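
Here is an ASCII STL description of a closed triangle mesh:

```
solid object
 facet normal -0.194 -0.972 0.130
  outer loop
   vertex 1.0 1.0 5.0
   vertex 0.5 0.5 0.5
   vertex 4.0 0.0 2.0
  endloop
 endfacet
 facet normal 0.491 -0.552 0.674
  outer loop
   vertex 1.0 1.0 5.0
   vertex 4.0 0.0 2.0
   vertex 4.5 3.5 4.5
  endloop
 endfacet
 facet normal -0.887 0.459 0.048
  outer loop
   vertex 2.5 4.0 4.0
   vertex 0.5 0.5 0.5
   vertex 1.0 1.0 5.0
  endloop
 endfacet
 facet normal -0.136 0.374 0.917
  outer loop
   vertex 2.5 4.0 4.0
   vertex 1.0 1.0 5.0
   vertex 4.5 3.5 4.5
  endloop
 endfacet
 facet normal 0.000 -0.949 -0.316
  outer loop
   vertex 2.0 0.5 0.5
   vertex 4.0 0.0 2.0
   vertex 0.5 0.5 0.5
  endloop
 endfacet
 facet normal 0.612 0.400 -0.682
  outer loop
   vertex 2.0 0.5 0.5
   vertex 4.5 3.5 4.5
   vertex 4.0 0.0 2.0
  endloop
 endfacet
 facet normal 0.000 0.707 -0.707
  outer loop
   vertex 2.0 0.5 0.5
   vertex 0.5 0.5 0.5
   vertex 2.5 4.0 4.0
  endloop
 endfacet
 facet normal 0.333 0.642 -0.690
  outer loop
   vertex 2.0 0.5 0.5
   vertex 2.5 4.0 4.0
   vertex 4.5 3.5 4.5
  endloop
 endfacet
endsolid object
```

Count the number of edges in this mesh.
12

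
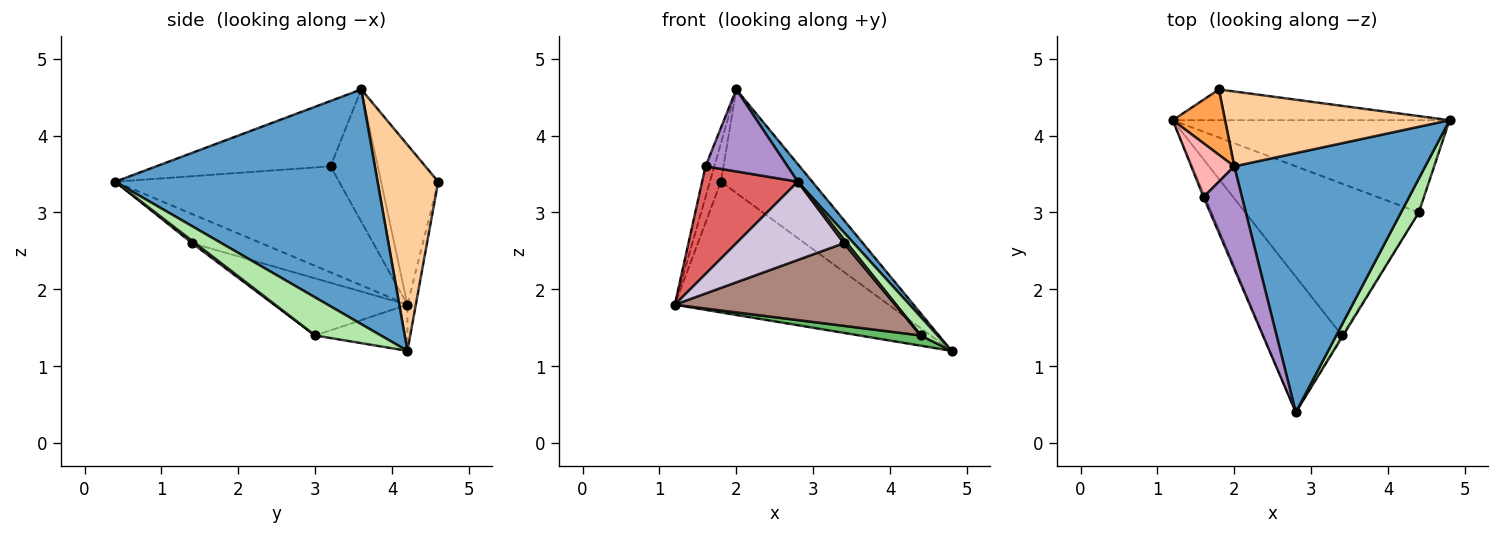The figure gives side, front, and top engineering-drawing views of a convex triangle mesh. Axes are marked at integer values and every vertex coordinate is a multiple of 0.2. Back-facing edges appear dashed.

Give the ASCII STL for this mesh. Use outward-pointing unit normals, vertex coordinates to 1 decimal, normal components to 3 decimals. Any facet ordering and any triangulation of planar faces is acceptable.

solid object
 facet normal 0.775 -0.043 0.631
  outer loop
   vertex 2.0 3.6 4.6
   vertex 2.8 0.4 3.4
   vertex 4.8 4.2 1.2
  endloop
 endfacet
 facet normal -0.038 0.973 -0.229
  outer loop
   vertex 1.8 4.6 3.4
   vertex 4.8 4.2 1.2
   vertex 1.2 4.2 1.8
  endloop
 endfacet
 facet normal -0.935 0.180 0.306
  outer loop
   vertex 1.8 4.6 3.4
   vertex 1.2 4.2 1.8
   vertex 2.0 3.6 4.6
  endloop
 endfacet
 facet normal 0.474 0.714 0.516
  outer loop
   vertex 1.8 4.6 3.4
   vertex 2.0 3.6 4.6
   vertex 4.8 4.2 1.2
  endloop
 endfacet
 facet normal -0.163 -0.109 -0.981
  outer loop
   vertex 4.4 3.0 1.4
   vertex 1.2 4.2 1.8
   vertex 4.8 4.2 1.2
  endloop
 endfacet
 facet normal 0.882 -0.225 0.413
  outer loop
   vertex 4.4 3.0 1.4
   vertex 4.8 4.2 1.2
   vertex 2.8 0.4 3.4
  endloop
 endfacet
 facet normal -0.919 -0.393 -0.014
  outer loop
   vertex 1.6 3.2 3.6
   vertex 1.2 4.2 1.8
   vertex 2.8 0.4 3.4
  endloop
 endfacet
 facet normal -0.936 0.174 0.305
  outer loop
   vertex 1.6 3.2 3.6
   vertex 2.0 3.6 4.6
   vertex 1.2 4.2 1.8
  endloop
 endfacet
 facet normal -0.799 -0.376 0.470
  outer loop
   vertex 1.6 3.2 3.6
   vertex 2.8 0.4 3.4
   vertex 2.0 3.6 4.6
  endloop
 endfacet
 facet normal -0.306 -0.476 -0.824
  outer loop
   vertex 3.4 1.4 2.6
   vertex 2.8 0.4 3.4
   vertex 1.2 4.2 1.8
  endloop
 endfacet
 facet normal -0.278 -0.459 -0.844
  outer loop
   vertex 3.4 1.4 2.6
   vertex 1.2 4.2 1.8
   vertex 4.4 3.0 1.4
  endloop
 endfacet
 facet normal 0.667 -0.667 -0.333
  outer loop
   vertex 3.4 1.4 2.6
   vertex 4.4 3.0 1.4
   vertex 2.8 0.4 3.4
  endloop
 endfacet
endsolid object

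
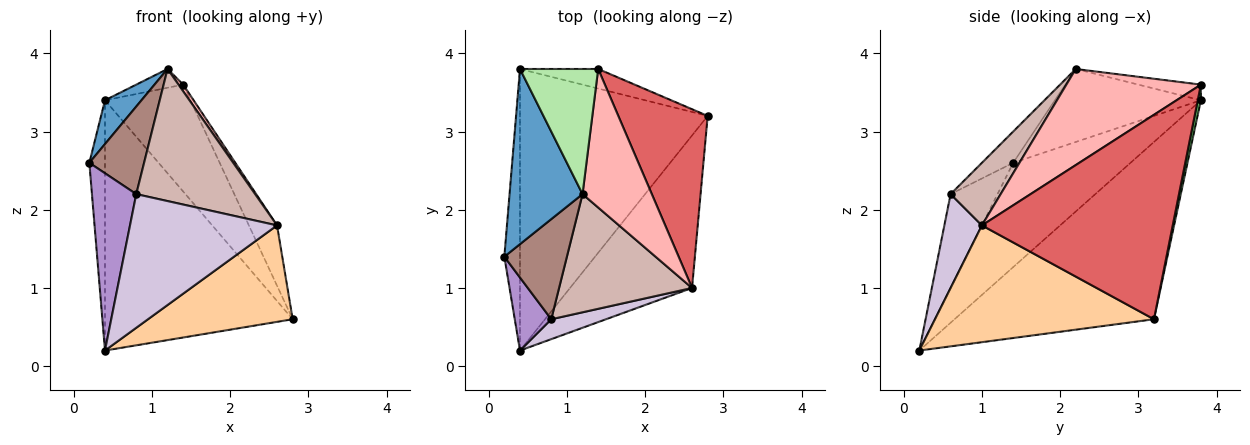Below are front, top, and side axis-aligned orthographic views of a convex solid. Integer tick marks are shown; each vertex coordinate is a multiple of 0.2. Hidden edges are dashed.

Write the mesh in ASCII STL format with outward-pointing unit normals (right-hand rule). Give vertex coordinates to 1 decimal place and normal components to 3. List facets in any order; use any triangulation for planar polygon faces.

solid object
 facet normal -0.696 -0.174 0.696
  outer loop
   vertex 1.2 2.2 3.8
   vertex 0.4 3.8 3.4
   vertex 0.2 1.4 2.6
  endloop
 endfacet
 facet normal -0.980 0.131 -0.147
  outer loop
   vertex 0.4 0.2 0.2
   vertex 0.2 1.4 2.6
   vertex 0.4 3.8 3.4
  endloop
 endfacet
 facet normal -0.577 0.543 -0.611
  outer loop
   vertex 0.4 0.2 0.2
   vertex 0.4 3.8 3.4
   vertex 2.8 3.2 0.6
  endloop
 endfacet
 facet normal 0.629 -0.416 -0.657
  outer loop
   vertex 0.4 0.2 0.2
   vertex 2.8 3.2 0.6
   vertex 2.6 1.0 1.8
  endloop
 endfacet
 facet normal 0.036 0.983 -0.180
  outer loop
   vertex 1.4 3.8 3.6
   vertex 2.8 3.2 0.6
   vertex 0.4 3.8 3.4
  endloop
 endfacet
 facet normal -0.194 0.146 0.970
  outer loop
   vertex 1.4 3.8 3.6
   vertex 0.4 3.8 3.4
   vertex 1.2 2.2 3.8
  endloop
 endfacet
 facet normal 0.908 0.134 0.397
  outer loop
   vertex 1.4 3.8 3.6
   vertex 2.6 1.0 1.8
   vertex 2.8 3.2 0.6
  endloop
 endfacet
 facet normal 0.811 -0.028 0.585
  outer loop
   vertex 1.4 3.8 3.6
   vertex 1.2 2.2 3.8
   vertex 2.6 1.0 1.8
  endloop
 endfacet
 facet normal -0.700 -0.661 0.272
  outer loop
   vertex 0.8 0.6 2.2
   vertex 0.2 1.4 2.6
   vertex 0.4 0.2 0.2
  endloop
 endfacet
 facet normal 0.245 -0.959 0.143
  outer loop
   vertex 0.8 0.6 2.2
   vertex 0.4 0.2 0.2
   vertex 2.6 1.0 1.8
  endloop
 endfacet
 facet normal -0.352 -0.616 0.704
  outer loop
   vertex 0.8 0.6 2.2
   vertex 1.2 2.2 3.8
   vertex 0.2 1.4 2.6
  endloop
 endfacet
 facet normal 0.299 -0.711 0.636
  outer loop
   vertex 0.8 0.6 2.2
   vertex 2.6 1.0 1.8
   vertex 1.2 2.2 3.8
  endloop
 endfacet
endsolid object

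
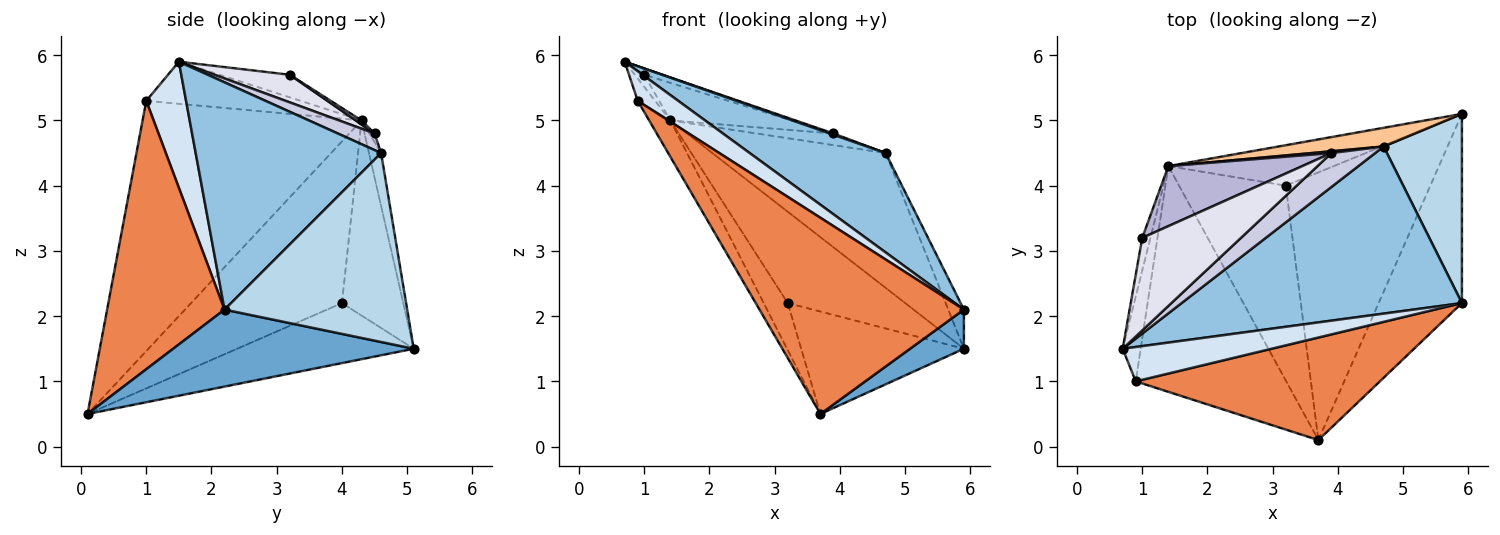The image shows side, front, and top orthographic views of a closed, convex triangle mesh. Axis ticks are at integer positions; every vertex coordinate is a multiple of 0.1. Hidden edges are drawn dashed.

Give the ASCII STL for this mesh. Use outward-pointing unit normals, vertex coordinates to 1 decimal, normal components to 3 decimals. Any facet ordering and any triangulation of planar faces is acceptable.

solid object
 facet normal 0.671 -0.150 -0.726
  outer loop
   vertex 3.7 0.1 0.5
   vertex 5.9 5.1 1.5
   vertex 5.9 2.2 2.1
  endloop
 endfacet
 facet normal 0.572 -0.419 0.705
  outer loop
   vertex 4.7 4.6 4.5
   vertex 0.7 1.5 5.9
   vertex 5.9 2.2 2.1
  endloop
 endfacet
 facet normal 0.921 0.079 0.382
  outer loop
   vertex 4.7 4.6 4.5
   vertex 5.9 2.2 2.1
   vertex 5.9 5.1 1.5
  endloop
 endfacet
 facet normal 0.540 -0.549 0.638
  outer loop
   vertex 0.9 1.0 5.3
   vertex 5.9 2.2 2.1
   vertex 0.7 1.5 5.9
  endloop
 endfacet
 facet normal 0.454 -0.790 0.413
  outer loop
   vertex 0.9 1.0 5.3
   vertex 3.7 0.1 0.5
   vertex 5.9 2.2 2.1
  endloop
 endfacet
 facet normal -0.362 0.333 -0.871
  outer loop
   vertex 3.2 4.0 2.2
   vertex 5.9 5.1 1.5
   vertex 3.7 0.1 0.5
  endloop
 endfacet
 facet normal -0.069 0.988 0.137
  outer loop
   vertex 1.4 4.3 5.0
   vertex 4.7 4.6 4.5
   vertex 5.9 5.1 1.5
  endloop
 endfacet
 facet normal -0.431 0.825 -0.365
  outer loop
   vertex 1.4 4.3 5.0
   vertex 5.9 5.1 1.5
   vertex 3.2 4.0 2.2
  endloop
 endfacet
 facet normal -0.915 0.103 -0.391
  outer loop
   vertex 1.4 4.3 5.0
   vertex 0.9 1.0 5.3
   vertex 0.7 1.5 5.9
  endloop
 endfacet
 facet normal -0.854 0.083 -0.514
  outer loop
   vertex 1.4 4.3 5.0
   vertex 3.7 0.1 0.5
   vertex 0.9 1.0 5.3
  endloop
 endfacet
 facet normal -0.827 0.132 -0.546
  outer loop
   vertex 1.4 4.3 5.0
   vertex 3.2 4.0 2.2
   vertex 3.7 0.1 0.5
  endloop
 endfacet
 facet normal -0.933 0.125 -0.337
  outer loop
   vertex 1.0 3.2 5.7
   vertex 1.4 4.3 5.0
   vertex 0.7 1.5 5.9
  endloop
 endfacet
 facet normal -0.067 0.986 0.150
  outer loop
   vertex 3.9 4.5 4.8
   vertex 4.7 4.6 4.5
   vertex 1.4 4.3 5.0
  endloop
 endfacet
 facet normal 0.025 0.530 0.848
  outer loop
   vertex 3.9 4.5 4.8
   vertex 1.4 4.3 5.0
   vertex 1.0 3.2 5.7
  endloop
 endfacet
 facet normal 0.355 -0.036 0.934
  outer loop
   vertex 3.9 4.5 4.8
   vertex 0.7 1.5 5.9
   vertex 4.7 4.6 4.5
  endloop
 endfacet
 facet normal 0.269 0.066 0.961
  outer loop
   vertex 3.9 4.5 4.8
   vertex 1.0 3.2 5.7
   vertex 0.7 1.5 5.9
  endloop
 endfacet
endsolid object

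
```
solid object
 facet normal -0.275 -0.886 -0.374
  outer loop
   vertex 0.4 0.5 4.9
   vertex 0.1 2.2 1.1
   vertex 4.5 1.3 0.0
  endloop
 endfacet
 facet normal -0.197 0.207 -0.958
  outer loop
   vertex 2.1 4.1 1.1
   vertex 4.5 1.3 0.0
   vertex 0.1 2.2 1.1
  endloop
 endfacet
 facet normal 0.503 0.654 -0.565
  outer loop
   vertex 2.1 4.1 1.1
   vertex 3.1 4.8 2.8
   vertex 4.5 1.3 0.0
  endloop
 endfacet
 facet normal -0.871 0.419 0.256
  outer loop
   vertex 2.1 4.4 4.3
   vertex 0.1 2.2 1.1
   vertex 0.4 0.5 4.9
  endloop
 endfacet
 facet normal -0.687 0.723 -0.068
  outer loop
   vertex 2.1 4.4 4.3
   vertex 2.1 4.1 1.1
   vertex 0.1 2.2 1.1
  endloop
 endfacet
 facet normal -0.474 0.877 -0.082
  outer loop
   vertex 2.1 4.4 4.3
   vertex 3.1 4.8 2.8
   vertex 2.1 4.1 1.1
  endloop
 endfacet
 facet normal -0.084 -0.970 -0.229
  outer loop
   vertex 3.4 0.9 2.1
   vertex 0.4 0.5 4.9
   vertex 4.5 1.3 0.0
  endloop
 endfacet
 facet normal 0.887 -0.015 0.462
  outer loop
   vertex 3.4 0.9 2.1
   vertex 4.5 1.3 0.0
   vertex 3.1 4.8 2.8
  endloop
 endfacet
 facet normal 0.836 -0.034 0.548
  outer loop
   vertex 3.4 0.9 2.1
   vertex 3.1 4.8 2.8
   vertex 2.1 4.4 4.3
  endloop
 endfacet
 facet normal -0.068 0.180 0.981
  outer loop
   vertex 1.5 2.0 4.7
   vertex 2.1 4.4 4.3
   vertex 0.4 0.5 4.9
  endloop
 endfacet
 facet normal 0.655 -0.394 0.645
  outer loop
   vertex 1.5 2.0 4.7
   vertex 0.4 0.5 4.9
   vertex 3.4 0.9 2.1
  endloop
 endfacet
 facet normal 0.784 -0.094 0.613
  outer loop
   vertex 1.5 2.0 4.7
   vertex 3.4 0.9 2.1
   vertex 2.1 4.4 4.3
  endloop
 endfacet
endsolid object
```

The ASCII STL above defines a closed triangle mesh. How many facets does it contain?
12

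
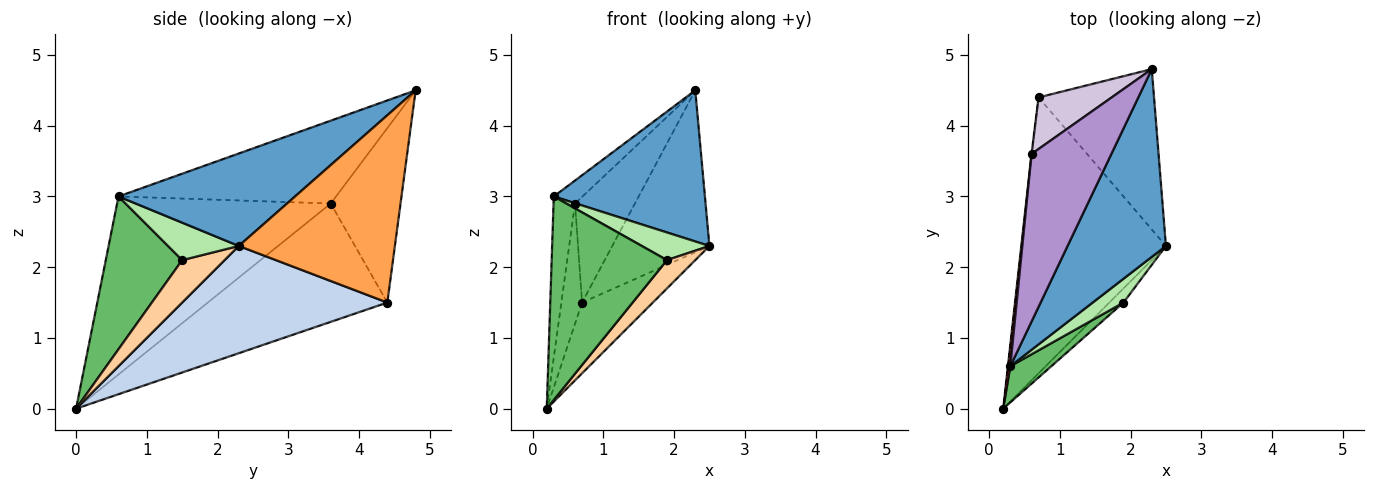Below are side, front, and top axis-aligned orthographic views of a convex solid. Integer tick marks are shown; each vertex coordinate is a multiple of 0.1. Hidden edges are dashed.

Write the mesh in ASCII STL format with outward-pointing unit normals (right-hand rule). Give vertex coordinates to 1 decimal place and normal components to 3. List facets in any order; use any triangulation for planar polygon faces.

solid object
 facet normal 0.591 -0.506 0.629
  outer loop
   vertex 0.3 0.6 3.0
   vertex 2.5 2.3 2.3
   vertex 2.3 4.8 4.5
  endloop
 endfacet
 facet normal 0.584 0.202 -0.786
  outer loop
   vertex 0.7 4.4 1.5
   vertex 2.5 2.3 2.3
   vertex 0.2 0.0 0.0
  endloop
 endfacet
 facet normal 0.752 0.468 -0.464
  outer loop
   vertex 0.7 4.4 1.5
   vertex 2.3 4.8 4.5
   vertex 2.5 2.3 2.3
  endloop
 endfacet
 facet normal 0.802 -0.535 -0.267
  outer loop
   vertex 1.9 1.5 2.1
   vertex 0.2 0.0 0.0
   vertex 2.5 2.3 2.3
  endloop
 endfacet
 facet normal 0.546 -0.825 0.147
  outer loop
   vertex 1.9 1.5 2.1
   vertex 0.3 0.6 3.0
   vertex 0.2 0.0 0.0
  endloop
 endfacet
 facet normal 0.621 -0.594 0.511
  outer loop
   vertex 1.9 1.5 2.1
   vertex 2.5 2.3 2.3
   vertex 0.3 0.6 3.0
  endloop
 endfacet
 facet normal -0.995 0.100 0.013
  outer loop
   vertex 0.6 3.6 2.9
   vertex 0.2 0.0 0.0
   vertex 0.3 0.6 3.0
  endloop
 endfacet
 facet normal -0.993 0.115 -0.005
  outer loop
   vertex 0.6 3.6 2.9
   vertex 0.7 4.4 1.5
   vertex 0.2 0.0 0.0
  endloop
 endfacet
 facet normal -0.717 0.095 0.691
  outer loop
   vertex 0.6 3.6 2.9
   vertex 0.3 0.6 3.0
   vertex 2.3 4.8 4.5
  endloop
 endfacet
 facet normal -0.723 0.621 0.303
  outer loop
   vertex 0.6 3.6 2.9
   vertex 2.3 4.8 4.5
   vertex 0.7 4.4 1.5
  endloop
 endfacet
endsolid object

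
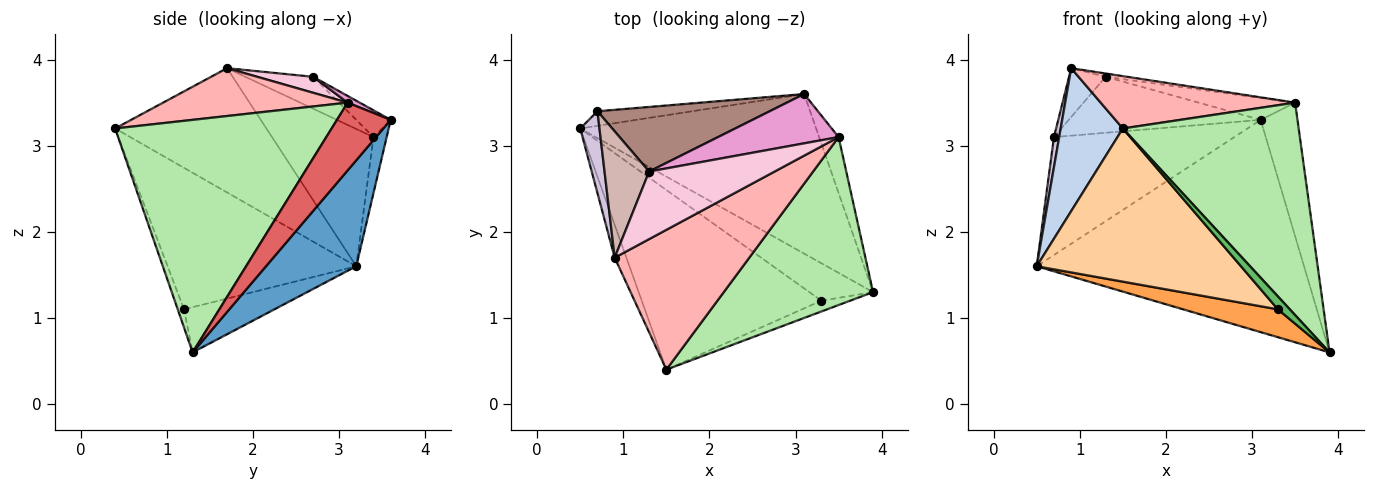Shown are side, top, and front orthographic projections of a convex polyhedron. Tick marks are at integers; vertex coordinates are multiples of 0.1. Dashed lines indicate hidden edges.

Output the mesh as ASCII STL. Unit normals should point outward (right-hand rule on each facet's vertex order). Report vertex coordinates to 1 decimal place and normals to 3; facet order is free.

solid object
 facet normal 0.261 0.772 -0.580
  outer loop
   vertex 3.1 3.6 3.3
   vertex 3.9 1.3 0.6
   vertex 0.5 3.2 1.6
  endloop
 endfacet
 facet normal -0.921 -0.379 -0.087
  outer loop
   vertex 0.9 1.7 3.9
   vertex 0.5 3.2 1.6
   vertex 1.5 0.4 3.2
  endloop
 endfacet
 facet normal -0.495 -0.518 -0.697
  outer loop
   vertex 3.3 1.2 1.1
   vertex 0.5 3.2 1.6
   vertex 3.9 1.3 0.6
  endloop
 endfacet
 facet normal -0.514 -0.557 -0.653
  outer loop
   vertex 3.3 1.2 1.1
   vertex 1.5 0.4 3.2
   vertex 0.5 3.2 1.6
  endloop
 endfacet
 facet normal -0.376 -0.712 -0.593
  outer loop
   vertex 3.3 1.2 1.1
   vertex 3.9 1.3 0.6
   vertex 1.5 0.4 3.2
  endloop
 endfacet
 facet normal 0.695 -0.564 0.446
  outer loop
   vertex 3.5 3.1 3.5
   vertex 1.5 0.4 3.2
   vertex 3.9 1.3 0.6
  endloop
 endfacet
 facet normal 0.803 0.550 -0.231
  outer loop
   vertex 3.5 3.1 3.5
   vertex 3.9 1.3 0.6
   vertex 3.1 3.6 3.3
  endloop
 endfacet
 facet normal 0.316 -0.333 0.889
  outer loop
   vertex 3.5 3.1 3.5
   vertex 0.9 1.7 3.9
   vertex 1.5 0.4 3.2
  endloop
 endfacet
 facet normal -0.072 0.990 -0.122
  outer loop
   vertex 0.7 3.4 3.1
   vertex 3.1 3.6 3.3
   vertex 0.5 3.2 1.6
  endloop
 endfacet
 facet normal -0.989 -0.051 0.139
  outer loop
   vertex 0.7 3.4 3.1
   vertex 0.5 3.2 1.6
   vertex 0.9 1.7 3.9
  endloop
 endfacet
 facet normal -0.117 0.650 0.751
  outer loop
   vertex 1.3 2.7 3.8
   vertex 3.1 3.6 3.3
   vertex 0.7 3.4 3.1
  endloop
 endfacet
 facet normal -0.555 0.300 0.776
  outer loop
   vertex 1.3 2.7 3.8
   vertex 0.7 3.4 3.1
   vertex 0.9 1.7 3.9
  endloop
 endfacet
 facet normal 0.051 0.406 0.913
  outer loop
   vertex 1.3 2.7 3.8
   vertex 3.5 3.1 3.5
   vertex 3.1 3.6 3.3
  endloop
 endfacet
 facet normal 0.126 0.049 0.991
  outer loop
   vertex 1.3 2.7 3.8
   vertex 0.9 1.7 3.9
   vertex 3.5 3.1 3.5
  endloop
 endfacet
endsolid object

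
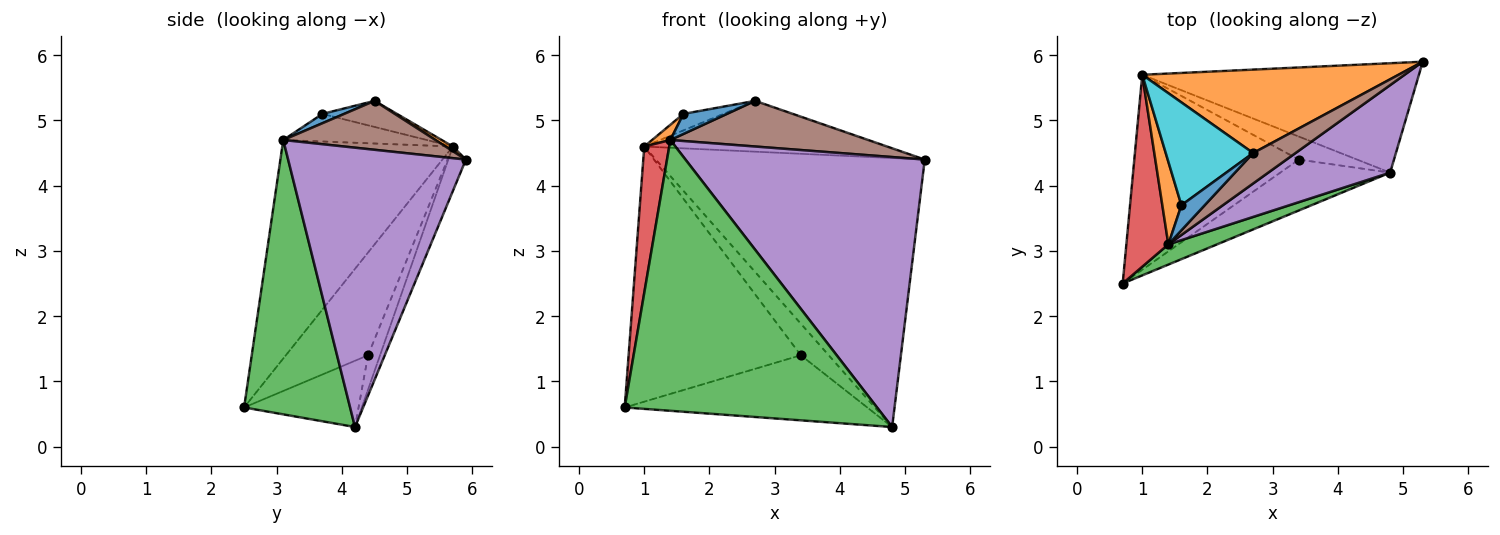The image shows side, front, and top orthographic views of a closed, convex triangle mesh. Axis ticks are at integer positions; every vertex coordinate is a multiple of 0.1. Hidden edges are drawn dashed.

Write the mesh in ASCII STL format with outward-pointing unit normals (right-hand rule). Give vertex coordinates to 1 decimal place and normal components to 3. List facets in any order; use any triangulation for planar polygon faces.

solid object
 facet normal -0.060 0.925 -0.376
  outer loop
   vertex 1.0 5.7 4.6
   vertex 5.3 5.9 4.4
   vertex 4.8 4.2 0.3
  endloop
 endfacet
 facet normal 0.016 0.520 0.854
  outer loop
   vertex 1.0 5.7 4.6
   vertex 2.7 4.5 5.3
   vertex 5.3 5.9 4.4
  endloop
 endfacet
 facet normal 0.386 -0.920 0.069
  outer loop
   vertex 1.4 3.1 4.7
   vertex 0.7 2.5 0.6
   vertex 4.8 4.2 0.3
  endloop
 endfacet
 facet normal -0.972 -0.142 0.187
  outer loop
   vertex 1.4 3.1 4.7
   vertex 1.0 5.7 4.6
   vertex 0.7 2.5 0.6
  endloop
 endfacet
 facet normal 0.577 -0.777 0.252
  outer loop
   vertex 1.4 3.1 4.7
   vertex 4.8 4.2 0.3
   vertex 5.3 5.9 4.4
  endloop
 endfacet
 facet normal 0.539 -0.701 0.467
  outer loop
   vertex 1.4 3.1 4.7
   vertex 5.3 5.9 4.4
   vertex 2.7 4.5 5.3
  endloop
 endfacet
 facet normal -0.348 0.738 -0.578
  outer loop
   vertex 3.4 4.4 1.4
   vertex 4.8 4.2 0.3
   vertex 0.7 2.5 0.6
  endloop
 endfacet
 facet normal -0.355 0.743 -0.568
  outer loop
   vertex 3.4 4.4 1.4
   vertex 0.7 2.5 0.6
   vertex 1.0 5.7 4.6
  endloop
 endfacet
 facet normal -0.328 0.764 -0.556
  outer loop
   vertex 3.4 4.4 1.4
   vertex 1.0 5.7 4.6
   vertex 4.8 4.2 0.3
  endloop
 endfacet
 facet normal -0.283 0.152 0.947
  outer loop
   vertex 1.6 3.7 5.1
   vertex 2.7 4.5 5.3
   vertex 1.0 5.7 4.6
  endloop
 endfacet
 facet normal 0.298 -0.596 0.745
  outer loop
   vertex 1.6 3.7 5.1
   vertex 1.4 3.1 4.7
   vertex 2.7 4.5 5.3
  endloop
 endfacet
 facet normal -0.818 -0.104 0.565
  outer loop
   vertex 1.6 3.7 5.1
   vertex 1.0 5.7 4.6
   vertex 1.4 3.1 4.7
  endloop
 endfacet
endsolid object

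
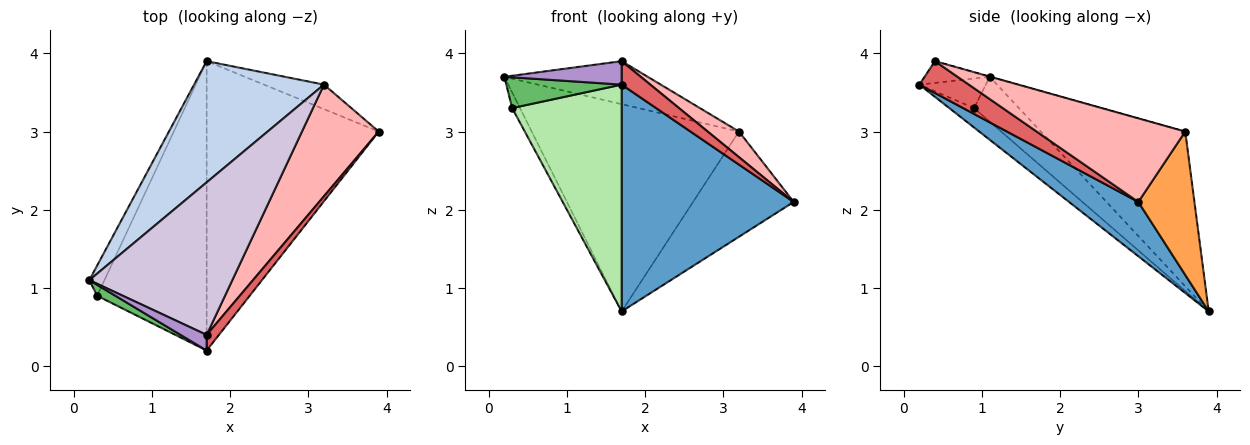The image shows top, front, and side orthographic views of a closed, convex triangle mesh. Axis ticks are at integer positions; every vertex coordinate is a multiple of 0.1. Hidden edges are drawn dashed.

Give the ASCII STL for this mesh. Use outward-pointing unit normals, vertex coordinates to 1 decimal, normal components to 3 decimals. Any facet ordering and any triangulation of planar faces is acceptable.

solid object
 facet normal 0.241 -0.599 -0.764
  outer loop
   vertex 1.7 0.2 3.6
   vertex 1.7 3.9 0.7
   vertex 3.9 3.0 2.1
  endloop
 endfacet
 facet normal -0.515 0.740 0.433
  outer loop
   vertex 3.2 3.6 3.0
   vertex 1.7 3.9 0.7
   vertex 0.2 1.1 3.7
  endloop
 endfacet
 facet normal 0.477 0.856 -0.200
  outer loop
   vertex 3.2 3.6 3.0
   vertex 3.9 3.0 2.1
   vertex 1.7 3.9 0.7
  endloop
 endfacet
 facet normal -0.935 0.163 -0.315
  outer loop
   vertex 0.3 0.9 3.3
   vertex 0.2 1.1 3.7
   vertex 1.7 3.9 0.7
  endloop
 endfacet
 facet normal -0.477 -0.828 0.295
  outer loop
   vertex 0.3 0.9 3.3
   vertex 1.7 0.2 3.6
   vertex 0.2 1.1 3.7
  endloop
 endfacet
 facet normal -0.138 -0.611 -0.779
  outer loop
   vertex 0.3 0.9 3.3
   vertex 1.7 3.9 0.7
   vertex 1.7 0.2 3.6
  endloop
 endfacet
 facet normal 0.821 -0.475 0.317
  outer loop
   vertex 1.7 0.4 3.9
   vertex 1.7 0.2 3.6
   vertex 3.9 3.0 2.1
  endloop
 endfacet
 facet normal 0.728 -0.153 0.668
  outer loop
   vertex 1.7 0.4 3.9
   vertex 3.9 3.0 2.1
   vertex 3.2 3.6 3.0
  endloop
 endfacet
 facet normal -0.420 -0.755 0.504
  outer loop
   vertex 1.7 0.4 3.9
   vertex 0.2 1.1 3.7
   vertex 1.7 0.2 3.6
  endloop
 endfacet
 facet normal -0.002 0.271 0.962
  outer loop
   vertex 1.7 0.4 3.9
   vertex 3.2 3.6 3.0
   vertex 0.2 1.1 3.7
  endloop
 endfacet
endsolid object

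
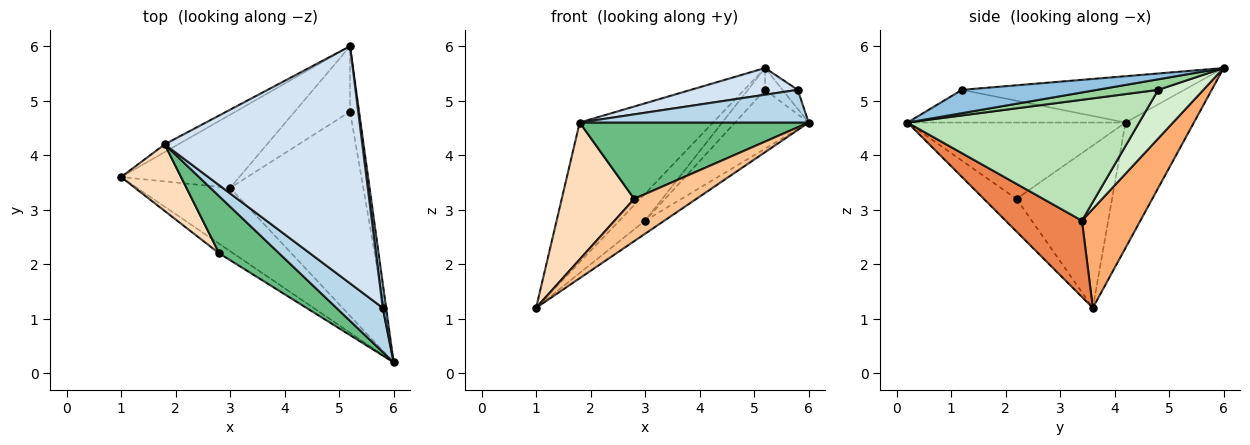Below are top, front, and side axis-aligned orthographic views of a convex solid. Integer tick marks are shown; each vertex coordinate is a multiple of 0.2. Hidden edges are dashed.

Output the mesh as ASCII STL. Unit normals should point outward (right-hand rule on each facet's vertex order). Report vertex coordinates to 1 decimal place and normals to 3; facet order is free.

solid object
 facet normal -0.456 0.889 -0.050
  outer loop
   vertex 1.8 4.2 4.6
   vertex 5.2 6.0 5.6
   vertex 1.0 3.6 1.2
  endloop
 endfacet
 facet normal 0.984 0.111 0.143
  outer loop
   vertex 5.8 1.2 5.2
   vertex 6.0 0.2 4.6
   vertex 5.2 6.0 5.6
  endloop
 endfacet
 facet normal -0.493 -0.518 0.699
  outer loop
   vertex 5.8 1.2 5.2
   vertex 1.8 4.2 4.6
   vertex 6.0 0.2 4.6
  endloop
 endfacet
 facet normal -0.227 -0.109 0.968
  outer loop
   vertex 5.8 1.2 5.2
   vertex 5.2 6.0 5.6
   vertex 1.8 4.2 4.6
  endloop
 endfacet
 facet normal 0.626 0.158 -0.763
  outer loop
   vertex 3.0 3.4 2.8
   vertex 6.0 0.2 4.6
   vertex 1.0 3.6 1.2
  endloop
 endfacet
 facet normal 0.618 0.272 -0.738
  outer loop
   vertex 3.0 3.4 2.8
   vertex 1.0 3.6 1.2
   vertex 5.2 6.0 5.6
  endloop
 endfacet
 facet normal -0.456 -0.868 -0.197
  outer loop
   vertex 2.8 2.2 3.2
   vertex 1.0 3.6 1.2
   vertex 6.0 0.2 4.6
  endloop
 endfacet
 facet normal -0.764 -0.580 0.282
  outer loop
   vertex 2.8 2.2 3.2
   vertex 1.8 4.2 4.6
   vertex 1.0 3.6 1.2
  endloop
 endfacet
 facet normal -0.606 -0.637 0.476
  outer loop
   vertex 2.8 2.2 3.2
   vertex 6.0 0.2 4.6
   vertex 1.8 4.2 4.6
  endloop
 endfacet
 facet normal 0.742 0.212 -0.636
  outer loop
   vertex 5.2 4.8 5.2
   vertex 5.2 6.0 5.6
   vertex 6.0 0.2 4.6
  endloop
 endfacet
 facet normal 0.657 0.209 -0.724
  outer loop
   vertex 5.2 4.8 5.2
   vertex 6.0 0.2 4.6
   vertex 3.0 3.4 2.8
  endloop
 endfacet
 facet normal 0.640 0.243 -0.729
  outer loop
   vertex 5.2 4.8 5.2
   vertex 3.0 3.4 2.8
   vertex 5.2 6.0 5.6
  endloop
 endfacet
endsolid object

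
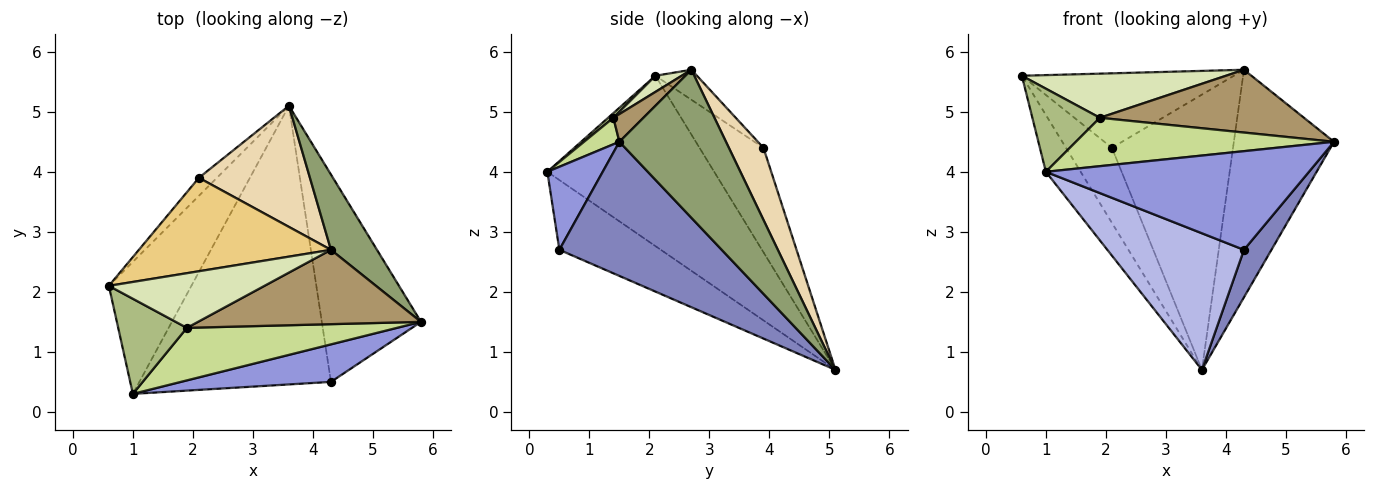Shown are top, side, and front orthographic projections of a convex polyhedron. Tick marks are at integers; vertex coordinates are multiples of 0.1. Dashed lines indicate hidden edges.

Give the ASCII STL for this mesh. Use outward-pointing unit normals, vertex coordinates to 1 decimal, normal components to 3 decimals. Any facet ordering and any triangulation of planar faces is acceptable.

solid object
 facet normal -0.884 0.184 -0.429
  outer loop
   vertex 1.0 0.3 4.0
   vertex 0.6 2.1 5.6
   vertex 3.6 5.1 0.7
  endloop
 endfacet
 facet normal 0.797 -0.135 -0.589
  outer loop
   vertex 4.3 0.5 2.7
   vertex 3.6 5.1 0.7
   vertex 5.8 1.5 4.5
  endloop
 endfacet
 facet normal 0.193 -0.917 0.349
  outer loop
   vertex 4.3 0.5 2.7
   vertex 5.8 1.5 4.5
   vertex 1.0 0.3 4.0
  endloop
 endfacet
 facet normal -0.311 -0.418 -0.853
  outer loop
   vertex 4.3 0.5 2.7
   vertex 1.0 0.3 4.0
   vertex 3.6 5.1 0.7
  endloop
 endfacet
 facet normal 0.711 0.668 0.221
  outer loop
   vertex 4.3 2.7 5.7
   vertex 5.8 1.5 4.5
   vertex 3.6 5.1 0.7
  endloop
 endfacet
 facet normal 0.051 -0.657 0.752
  outer loop
   vertex 1.9 1.4 4.9
   vertex 0.6 2.1 5.6
   vertex 1.0 0.3 4.0
  endloop
 endfacet
 facet normal 0.092 -0.675 0.732
  outer loop
   vertex 1.9 1.4 4.9
   vertex 1.0 0.3 4.0
   vertex 5.8 1.5 4.5
  endloop
 endfacet
 facet normal 0.081 -0.626 0.776
  outer loop
   vertex 1.9 1.4 4.9
   vertex 4.3 2.7 5.7
   vertex 0.6 2.1 5.6
  endloop
 endfacet
 facet normal 0.094 -0.642 0.761
  outer loop
   vertex 1.9 1.4 4.9
   vertex 5.8 1.5 4.5
   vertex 4.3 2.7 5.7
  endloop
 endfacet
 facet normal -0.804 0.578 -0.139
  outer loop
   vertex 2.1 3.9 4.4
   vertex 3.6 5.1 0.7
   vertex 0.6 2.1 5.6
  endloop
 endfacet
 facet normal -0.121 0.619 0.776
  outer loop
   vertex 2.1 3.9 4.4
   vertex 0.6 2.1 5.6
   vertex 4.3 2.7 5.7
  endloop
 endfacet
 facet normal 0.253 0.886 0.390
  outer loop
   vertex 2.1 3.9 4.4
   vertex 4.3 2.7 5.7
   vertex 3.6 5.1 0.7
  endloop
 endfacet
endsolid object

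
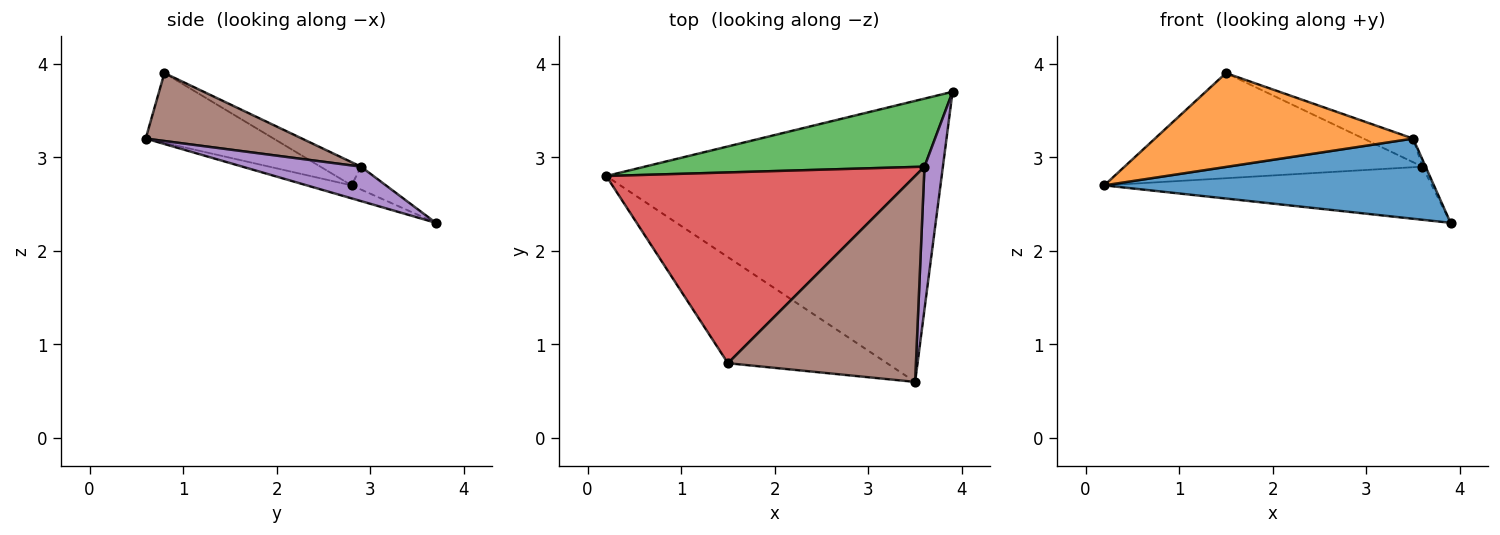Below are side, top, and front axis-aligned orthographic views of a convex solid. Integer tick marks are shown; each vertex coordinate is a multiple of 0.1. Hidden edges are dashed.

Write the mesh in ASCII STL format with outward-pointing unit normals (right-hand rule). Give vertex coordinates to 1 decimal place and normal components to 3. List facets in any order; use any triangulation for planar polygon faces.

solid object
 facet normal -0.037 -0.274 -0.961
  outer loop
   vertex 3.5 0.6 3.2
   vertex 0.2 2.8 2.7
   vertex 3.9 3.7 2.3
  endloop
 endfacet
 facet normal -0.312 -0.630 -0.711
  outer loop
   vertex 1.5 0.8 3.9
   vertex 0.2 2.8 2.7
   vertex 3.5 0.6 3.2
  endloop
 endfacet
 facet normal -0.064 0.614 0.787
  outer loop
   vertex 3.6 2.9 2.9
   vertex 3.9 3.7 2.3
   vertex 0.2 2.8 2.7
  endloop
 endfacet
 facet normal -0.066 0.482 0.874
  outer loop
   vertex 3.6 2.9 2.9
   vertex 0.2 2.8 2.7
   vertex 1.5 0.8 3.9
  endloop
 endfacet
 facet normal 0.881 0.023 0.472
  outer loop
   vertex 3.6 2.9 2.9
   vertex 3.5 0.6 3.2
   vertex 3.9 3.7 2.3
  endloop
 endfacet
 facet normal 0.338 0.107 0.935
  outer loop
   vertex 3.6 2.9 2.9
   vertex 1.5 0.8 3.9
   vertex 3.5 0.6 3.2
  endloop
 endfacet
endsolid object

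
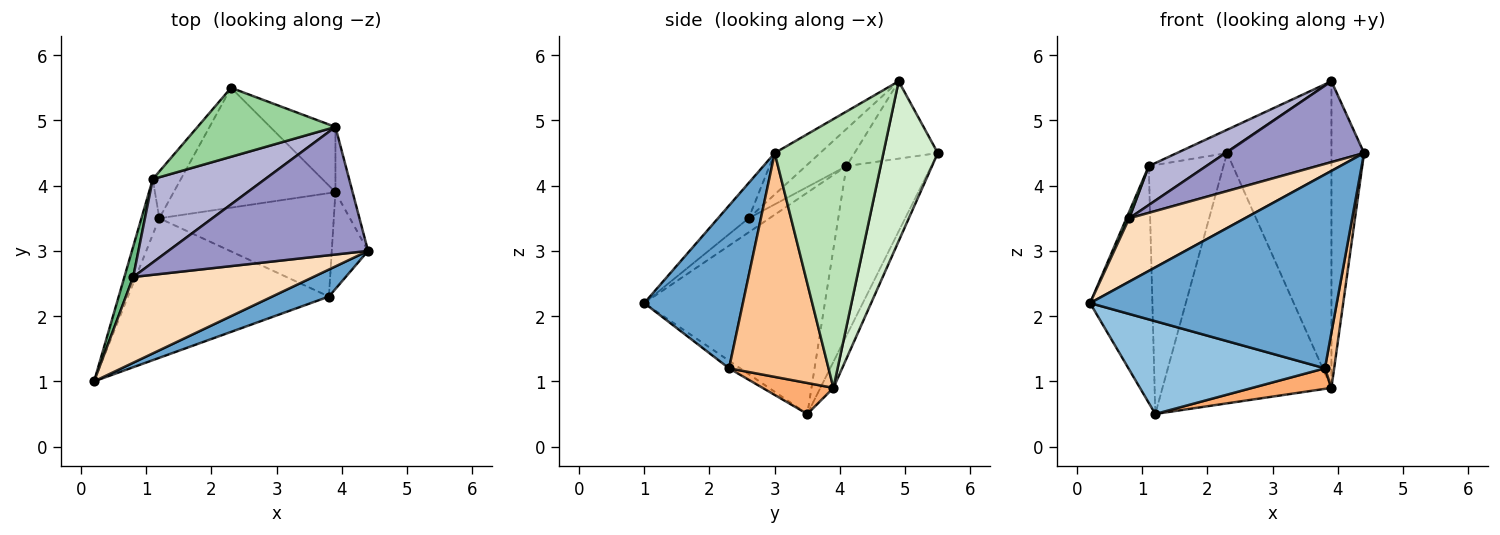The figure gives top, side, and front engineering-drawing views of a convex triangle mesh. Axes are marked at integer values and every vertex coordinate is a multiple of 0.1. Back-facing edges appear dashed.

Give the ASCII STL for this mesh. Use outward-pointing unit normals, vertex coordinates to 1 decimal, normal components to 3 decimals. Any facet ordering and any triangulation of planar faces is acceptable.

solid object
 facet normal 0.368 -0.921 0.128
  outer loop
   vertex 3.8 2.3 1.2
   vertex 4.4 3.0 4.5
   vertex 0.2 1.0 2.2
  endloop
 endfacet
 facet normal -0.031 -0.553 -0.832
  outer loop
   vertex 3.8 2.3 1.2
   vertex 0.2 1.0 2.2
   vertex 1.2 3.5 0.5
  endloop
 endfacet
 facet normal -0.943 0.325 -0.076
  outer loop
   vertex 1.1 4.1 4.3
   vertex 1.2 3.5 0.5
   vertex 0.2 1.0 2.2
  endloop
 endfacet
 facet normal -0.745 0.656 -0.123
  outer loop
   vertex 1.1 4.1 4.3
   vertex 2.3 5.5 4.5
   vertex 1.2 3.5 0.5
  endloop
 endfacet
 facet normal -0.069 0.900 -0.431
  outer loop
   vertex 3.9 3.9 0.9
   vertex 1.2 3.5 0.5
   vertex 2.3 5.5 4.5
  endloop
 endfacet
 facet normal 0.172 -0.192 -0.966
  outer loop
   vertex 3.9 3.9 0.9
   vertex 3.8 2.3 1.2
   vertex 1.2 3.5 0.5
  endloop
 endfacet
 facet normal 0.983 -0.091 -0.159
  outer loop
   vertex 3.9 3.9 0.9
   vertex 4.4 3.0 4.5
   vertex 3.8 2.3 1.2
  endloop
 endfacet
 facet normal -0.155 -0.587 0.794
  outer loop
   vertex 0.8 2.6 3.5
   vertex 0.2 1.0 2.2
   vertex 4.4 3.0 4.5
  endloop
 endfacet
 facet normal -0.842 -0.113 0.528
  outer loop
   vertex 0.8 2.6 3.5
   vertex 1.1 4.1 4.3
   vertex 0.2 1.0 2.2
  endloop
 endfacet
 facet normal -0.469 0.283 0.837
  outer loop
   vertex 3.9 4.9 5.6
   vertex 2.3 5.5 4.5
   vertex 1.1 4.1 4.3
  endloop
 endfacet
 facet normal 0.956 0.287 -0.061
  outer loop
   vertex 3.9 4.9 5.6
   vertex 4.4 3.0 4.5
   vertex 3.9 3.9 0.9
  endloop
 endfacet
 facet normal 0.454 0.871 -0.185
  outer loop
   vertex 3.9 4.9 5.6
   vertex 3.9 3.9 0.9
   vertex 2.3 5.5 4.5
  endloop
 endfacet
 facet normal -0.173 -0.527 0.832
  outer loop
   vertex 3.9 4.9 5.6
   vertex 0.8 2.6 3.5
   vertex 4.4 3.0 4.5
  endloop
 endfacet
 facet normal -0.287 -0.405 0.868
  outer loop
   vertex 3.9 4.9 5.6
   vertex 1.1 4.1 4.3
   vertex 0.8 2.6 3.5
  endloop
 endfacet
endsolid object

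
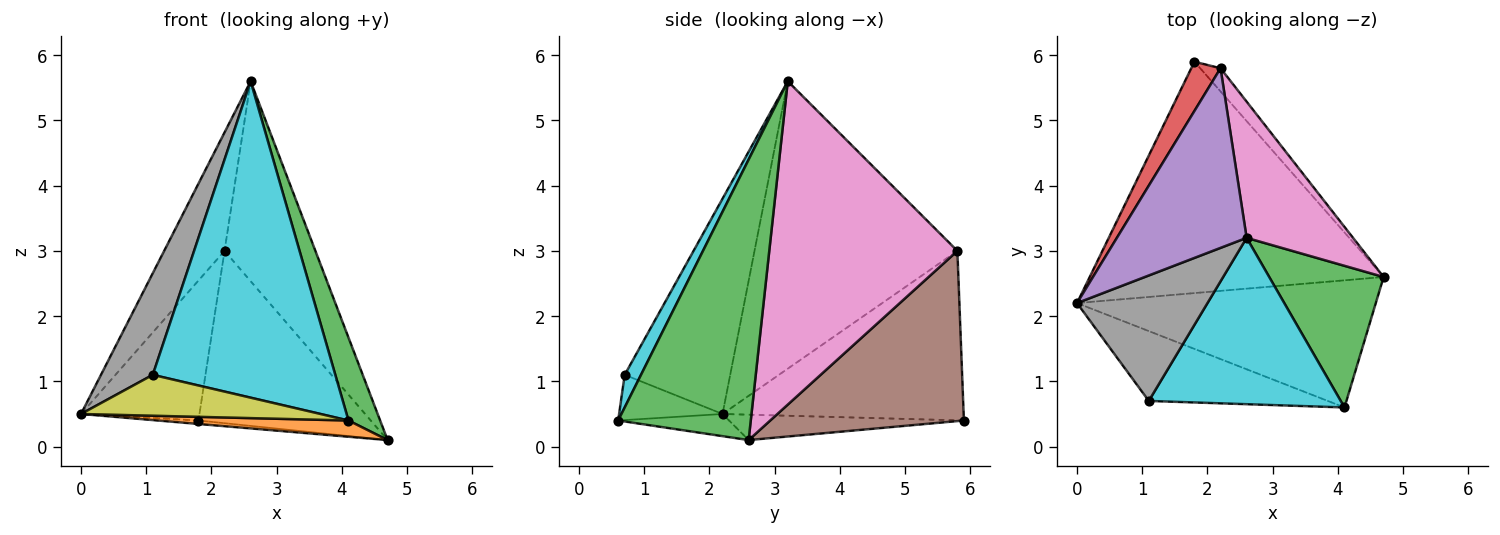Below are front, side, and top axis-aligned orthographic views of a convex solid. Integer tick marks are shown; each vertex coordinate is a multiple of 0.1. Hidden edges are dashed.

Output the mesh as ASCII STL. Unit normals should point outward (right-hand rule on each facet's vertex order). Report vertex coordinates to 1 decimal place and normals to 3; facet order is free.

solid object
 facet normal -0.086 0.015 -0.996
  outer loop
   vertex 1.8 5.9 0.4
   vertex 4.7 2.6 0.1
   vertex 0.0 2.2 0.5
  endloop
 endfacet
 facet normal -0.073 -0.126 -0.989
  outer loop
   vertex 4.1 0.6 0.4
   vertex 0.0 2.2 0.5
   vertex 4.7 2.6 0.1
  endloop
 endfacet
 facet normal 0.904 -0.216 0.369
  outer loop
   vertex 4.1 0.6 0.4
   vertex 4.7 2.6 0.1
   vertex 2.6 3.2 5.6
  endloop
 endfacet
 facet normal -0.887 0.436 0.153
  outer loop
   vertex 2.2 5.8 3.0
   vertex 1.8 5.9 0.4
   vertex 0.0 2.2 0.5
  endloop
 endfacet
 facet normal -0.880 0.262 0.397
  outer loop
   vertex 2.2 5.8 3.0
   vertex 0.0 2.2 0.5
   vertex 2.6 3.2 5.6
  endloop
 endfacet
 facet normal 0.744 0.662 -0.089
  outer loop
   vertex 2.2 5.8 3.0
   vertex 4.7 2.6 0.1
   vertex 1.8 5.9 0.4
  endloop
 endfacet
 facet normal 0.863 0.417 0.284
  outer loop
   vertex 2.2 5.8 3.0
   vertex 2.6 3.2 5.6
   vertex 4.7 2.6 0.1
  endloop
 endfacet
 facet normal -0.789 -0.387 0.478
  outer loop
   vertex 1.1 0.7 1.1
   vertex 2.6 3.2 5.6
   vertex 0.0 2.2 0.5
  endloop
 endfacet
 facet normal -0.213 -0.494 -0.843
  outer loop
   vertex 1.1 0.7 1.1
   vertex 0.0 2.2 0.5
   vertex 4.1 0.6 0.4
  endloop
 endfacet
 facet normal 0.079 -0.882 0.464
  outer loop
   vertex 1.1 0.7 1.1
   vertex 4.1 0.6 0.4
   vertex 2.6 3.2 5.6
  endloop
 endfacet
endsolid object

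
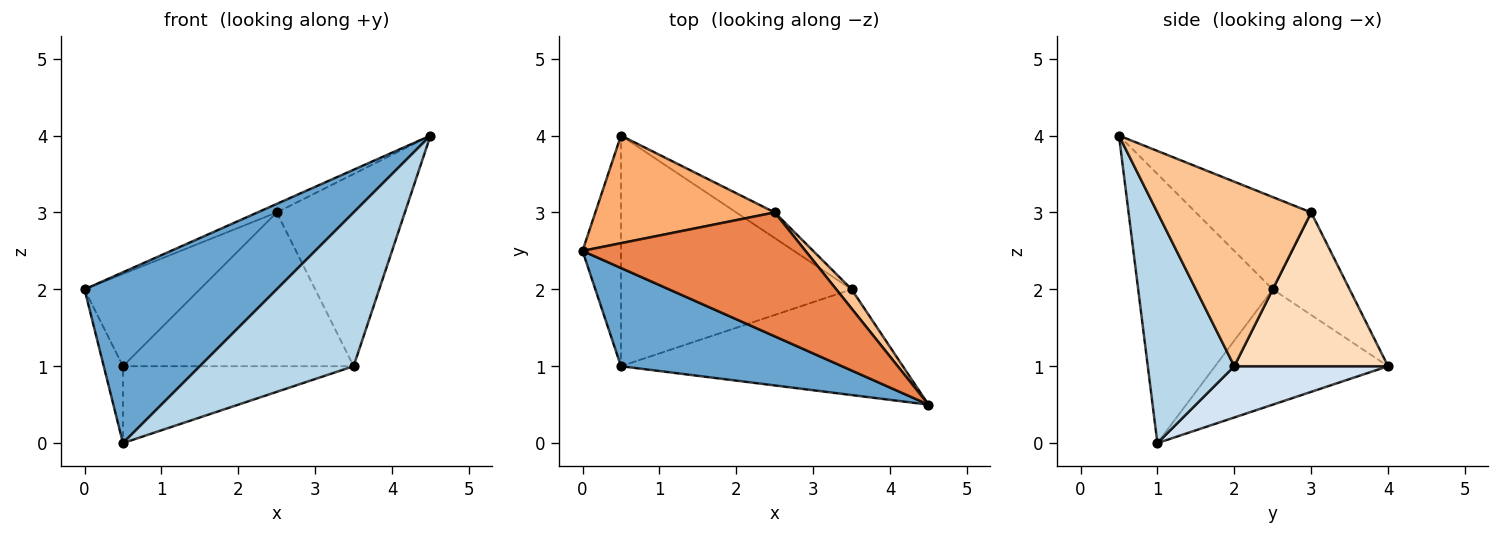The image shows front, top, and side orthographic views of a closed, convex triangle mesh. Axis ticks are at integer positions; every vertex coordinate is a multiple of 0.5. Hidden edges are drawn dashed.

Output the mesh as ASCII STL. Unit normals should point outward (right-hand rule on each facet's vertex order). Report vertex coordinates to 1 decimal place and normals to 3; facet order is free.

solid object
 facet normal -0.519 -0.741 0.426
  outer loop
   vertex 0.5 1.0 0.0
   vertex 4.5 0.5 4.0
   vertex 0.0 2.5 2.0
  endloop
 endfacet
 facet normal -0.943 0.105 -0.314
  outer loop
   vertex 0.5 1.0 0.0
   vertex 0.0 2.5 2.0
   vertex 0.5 4.0 1.0
  endloop
 endfacet
 facet normal 0.421 -0.748 -0.514
  outer loop
   vertex 3.5 2.0 1.0
   vertex 4.5 0.5 4.0
   vertex 0.5 1.0 0.0
  endloop
 endfacet
 facet normal 0.206 0.309 -0.928
  outer loop
   vertex 3.5 2.0 1.0
   vertex 0.5 1.0 0.0
   vertex 0.5 4.0 1.0
  endloop
 endfacet
 facet normal -0.382 0.064 0.922
  outer loop
   vertex 2.5 3.0 3.0
   vertex 0.0 2.5 2.0
   vertex 4.5 0.5 4.0
  endloop
 endfacet
 facet normal -0.398 0.597 0.697
  outer loop
   vertex 2.5 3.0 3.0
   vertex 0.5 4.0 1.0
   vertex 0.0 2.5 2.0
  endloop
 endfacet
 facet normal 0.767 0.639 0.064
  outer loop
   vertex 2.5 3.0 3.0
   vertex 4.5 0.5 4.0
   vertex 3.5 2.0 1.0
  endloop
 endfacet
 facet normal 0.549 0.824 -0.137
  outer loop
   vertex 2.5 3.0 3.0
   vertex 3.5 2.0 1.0
   vertex 0.5 4.0 1.0
  endloop
 endfacet
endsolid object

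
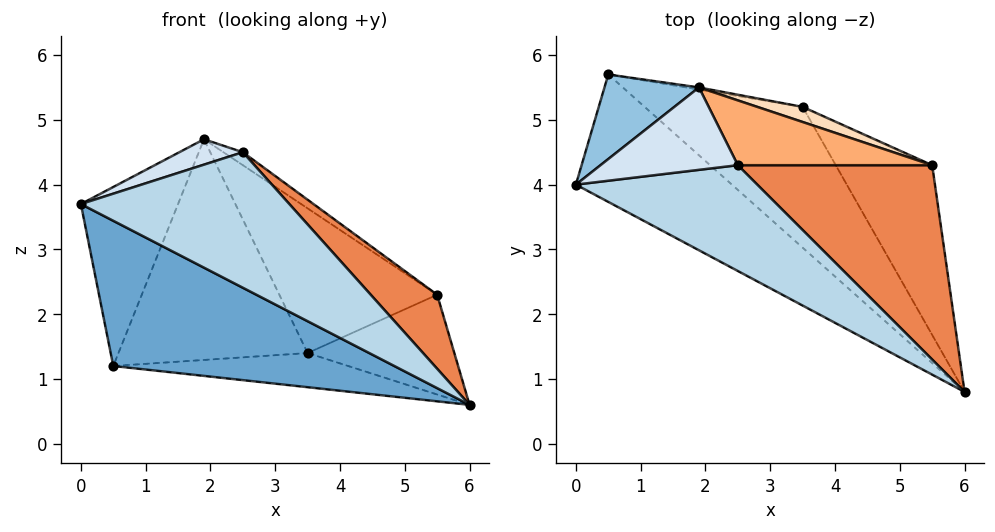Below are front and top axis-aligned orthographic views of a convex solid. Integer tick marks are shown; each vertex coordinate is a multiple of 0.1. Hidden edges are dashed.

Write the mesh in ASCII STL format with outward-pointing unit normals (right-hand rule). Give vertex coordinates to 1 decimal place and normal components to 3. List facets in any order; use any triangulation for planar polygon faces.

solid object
 facet normal -0.596 -0.604 -0.530
  outer loop
   vertex 0.5 5.7 1.2
   vertex 6.0 0.8 0.6
   vertex 0.0 4.0 3.7
  endloop
 endfacet
 facet normal -0.684 0.659 0.311
  outer loop
   vertex 0.5 5.7 1.2
   vertex 0.0 4.0 3.7
   vertex 1.9 5.5 4.7
  endloop
 endfacet
 facet normal -0.102 -0.784 0.612
  outer loop
   vertex 2.5 4.3 4.5
   vertex 0.0 4.0 3.7
   vertex 6.0 0.8 0.6
  endloop
 endfacet
 facet normal -0.261 -0.284 0.923
  outer loop
   vertex 2.5 4.3 4.5
   vertex 1.9 5.5 4.7
   vertex 0.0 4.0 3.7
  endloop
 endfacet
 facet normal 0.565 -0.294 0.771
  outer loop
   vertex 2.5 4.3 4.5
   vertex 6.0 0.8 0.6
   vertex 5.5 4.3 2.3
  endloop
 endfacet
 facet normal 0.584 0.159 0.796
  outer loop
   vertex 2.5 4.3 4.5
   vertex 5.5 4.3 2.3
   vertex 1.9 5.5 4.7
  endloop
 endfacet
 facet normal 0.165 0.986 -0.010
  outer loop
   vertex 3.5 5.2 1.4
   vertex 0.5 5.7 1.2
   vertex 1.9 5.5 4.7
  endloop
 endfacet
 facet normal 0.372 0.923 0.096
  outer loop
   vertex 3.5 5.2 1.4
   vertex 1.9 5.5 4.7
   vertex 5.5 4.3 2.3
  endloop
 endfacet
 facet normal 0.104 0.235 -0.967
  outer loop
   vertex 3.5 5.2 1.4
   vertex 6.0 0.8 0.6
   vertex 0.5 5.7 1.2
  endloop
 endfacet
 facet normal 0.524 0.431 -0.734
  outer loop
   vertex 3.5 5.2 1.4
   vertex 5.5 4.3 2.3
   vertex 6.0 0.8 0.6
  endloop
 endfacet
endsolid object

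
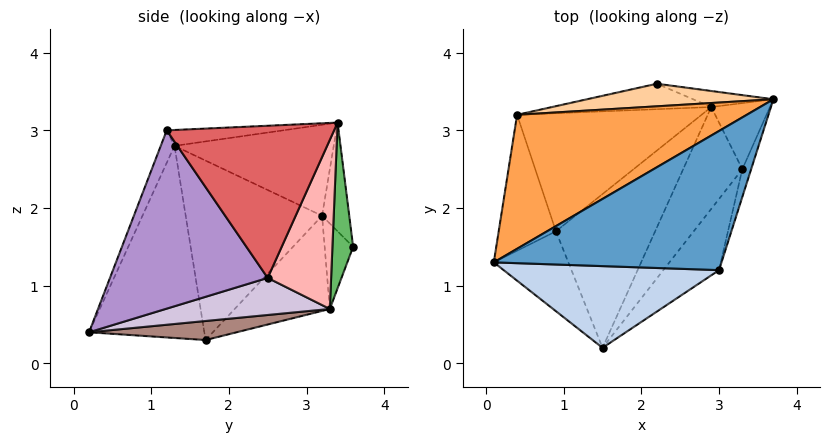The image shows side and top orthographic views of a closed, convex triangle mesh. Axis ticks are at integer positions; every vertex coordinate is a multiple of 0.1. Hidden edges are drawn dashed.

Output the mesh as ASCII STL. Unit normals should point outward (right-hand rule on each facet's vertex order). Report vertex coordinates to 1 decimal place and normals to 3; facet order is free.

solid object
 facet normal -0.070 -0.023 0.997
  outer loop
   vertex 3.0 1.2 3.0
   vertex 3.7 3.4 3.1
   vertex 0.1 1.3 2.8
  endloop
 endfacet
 facet normal -0.058 -0.920 0.388
  outer loop
   vertex 3.0 1.2 3.0
   vertex 0.1 1.3 2.8
   vertex 1.5 0.2 0.4
  endloop
 endfacet
 facet normal -0.330 0.446 0.832
  outer loop
   vertex 0.4 3.2 1.9
   vertex 0.1 1.3 2.8
   vertex 3.7 3.4 3.1
  endloop
 endfacet
 facet normal -0.153 0.953 0.263
  outer loop
   vertex 0.4 3.2 1.9
   vertex 3.7 3.4 3.1
   vertex 2.2 3.6 1.5
  endloop
 endfacet
 facet normal 0.264 0.956 -0.128
  outer loop
   vertex 2.9 3.3 0.7
   vertex 2.2 3.6 1.5
   vertex 3.7 3.4 3.1
  endloop
 endfacet
 facet normal -0.296 0.780 -0.551
  outer loop
   vertex 2.9 3.3 0.7
   vertex 0.4 3.2 1.9
   vertex 2.2 3.6 1.5
  endloop
 endfacet
 facet normal 0.952 -0.300 -0.055
  outer loop
   vertex 3.3 2.5 1.1
   vertex 3.7 3.4 3.1
   vertex 3.0 1.2 3.0
  endloop
 endfacet
 facet normal 0.903 0.295 -0.313
  outer loop
   vertex 3.3 2.5 1.1
   vertex 2.9 3.3 0.7
   vertex 3.7 3.4 3.1
  endloop
 endfacet
 facet normal 0.798 -0.549 -0.249
  outer loop
   vertex 3.3 2.5 1.1
   vertex 3.0 1.2 3.0
   vertex 1.5 0.2 0.4
  endloop
 endfacet
 facet normal 0.525 -0.156 -0.837
  outer loop
   vertex 3.3 2.5 1.1
   vertex 1.5 0.2 0.4
   vertex 2.9 3.3 0.7
  endloop
 endfacet
 facet normal 0.188 0.010 -0.982
  outer loop
   vertex 0.9 1.7 0.3
   vertex 2.9 3.3 0.7
   vertex 1.5 0.2 0.4
  endloop
 endfacet
 facet normal -0.359 0.622 -0.696
  outer loop
   vertex 0.9 1.7 0.3
   vertex 0.4 3.2 1.9
   vertex 2.9 3.3 0.7
  endloop
 endfacet
 facet normal -0.866 -0.369 -0.336
  outer loop
   vertex 0.9 1.7 0.3
   vertex 1.5 0.2 0.4
   vertex 0.1 1.3 2.8
  endloop
 endfacet
 facet normal -0.953 0.007 -0.304
  outer loop
   vertex 0.9 1.7 0.3
   vertex 0.1 1.3 2.8
   vertex 0.4 3.2 1.9
  endloop
 endfacet
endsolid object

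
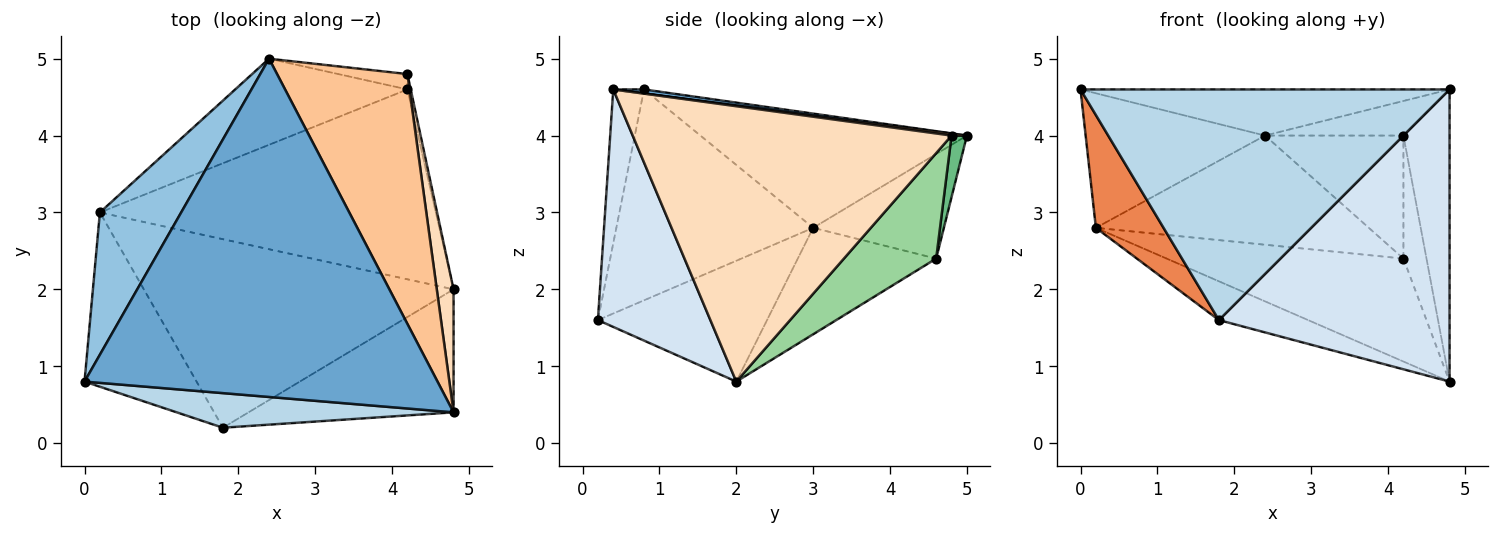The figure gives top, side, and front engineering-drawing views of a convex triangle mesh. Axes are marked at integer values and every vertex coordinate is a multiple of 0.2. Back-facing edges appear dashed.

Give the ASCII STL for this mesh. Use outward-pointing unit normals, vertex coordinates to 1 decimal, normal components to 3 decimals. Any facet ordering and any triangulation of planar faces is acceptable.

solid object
 facet normal 0.011 0.135 0.991
  outer loop
   vertex 2.4 5.0 4.0
   vertex 0.0 0.8 4.6
   vertex 4.8 0.4 4.6
  endloop
 endfacet
 facet normal -0.714 0.481 0.508
  outer loop
   vertex 0.2 3.0 2.8
   vertex 0.0 0.8 4.6
   vertex 2.4 5.0 4.0
  endloop
 endfacet
 facet normal -0.082 -0.986 0.148
  outer loop
   vertex 1.8 0.2 1.6
   vertex 4.8 0.4 4.6
   vertex 0.0 0.8 4.6
  endloop
 endfacet
 facet normal 0.410 -0.841 -0.354
  outer loop
   vertex 1.8 0.2 1.6
   vertex 4.8 2.0 0.8
   vertex 4.8 0.4 4.6
  endloop
 endfacet
 facet normal -0.845 -0.290 -0.449
  outer loop
   vertex 1.8 0.2 1.6
   vertex 0.0 0.8 4.6
   vertex 0.2 3.0 2.8
  endloop
 endfacet
 facet normal -0.357 0.188 -0.915
  outer loop
   vertex 1.8 0.2 1.6
   vertex 0.2 3.0 2.8
   vertex 4.8 2.0 0.8
  endloop
 endfacet
 facet normal 0.015 0.137 0.990
  outer loop
   vertex 4.2 4.8 4.0
   vertex 2.4 5.0 4.0
   vertex 4.8 0.4 4.6
  endloop
 endfacet
 facet normal 0.988 0.143 0.060
  outer loop
   vertex 4.2 4.8 4.0
   vertex 4.8 0.4 4.6
   vertex 4.8 2.0 0.8
  endloop
 endfacet
 facet normal 0.110 0.986 -0.123
  outer loop
   vertex 4.2 4.6 2.4
   vertex 2.4 5.0 4.0
   vertex 4.2 4.8 4.0
  endloop
 endfacet
 facet normal 0.970 0.242 -0.030
  outer loop
   vertex 4.2 4.6 2.4
   vertex 4.2 4.8 4.0
   vertex 4.8 2.0 0.8
  endloop
 endfacet
 facet normal -0.352 0.735 -0.580
  outer loop
   vertex 4.2 4.6 2.4
   vertex 0.2 3.0 2.8
   vertex 2.4 5.0 4.0
  endloop
 endfacet
 facet normal -0.268 0.459 -0.847
  outer loop
   vertex 4.2 4.6 2.4
   vertex 4.8 2.0 0.8
   vertex 0.2 3.0 2.8
  endloop
 endfacet
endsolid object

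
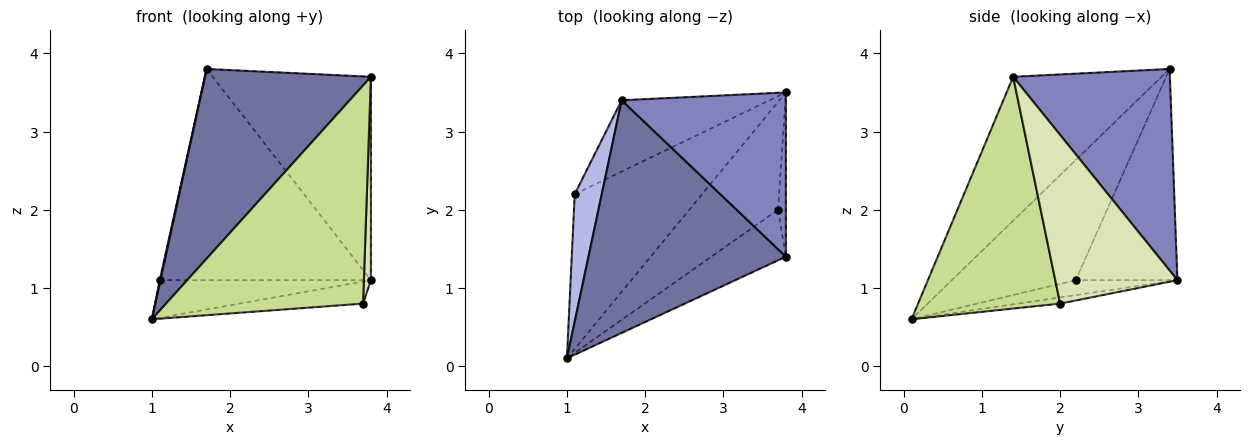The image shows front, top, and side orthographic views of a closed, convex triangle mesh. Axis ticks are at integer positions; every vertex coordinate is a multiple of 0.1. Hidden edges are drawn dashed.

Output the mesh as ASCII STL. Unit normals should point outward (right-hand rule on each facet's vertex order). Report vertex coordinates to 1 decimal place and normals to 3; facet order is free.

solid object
 facet normal -0.492 -0.550 0.675
  outer loop
   vertex 3.8 1.4 3.7
   vertex 1.7 3.4 3.8
   vertex 1.0 0.1 0.6
  endloop
 endfacet
 facet normal 0.610 0.616 0.498
  outer loop
   vertex 3.8 1.4 3.7
   vertex 3.8 3.5 1.1
   vertex 1.7 3.4 3.8
  endloop
 endfacet
 facet normal -0.113 0.235 -0.965
  outer loop
   vertex 1.1 2.2 1.1
   vertex 3.8 3.5 1.1
   vertex 1.0 0.1 0.6
  endloop
 endfacet
 facet normal -0.976 -0.006 0.219
  outer loop
   vertex 1.1 2.2 1.1
   vertex 1.0 0.1 0.6
   vertex 1.7 3.4 3.8
  endloop
 endfacet
 facet normal -0.415 0.862 -0.291
  outer loop
   vertex 1.1 2.2 1.1
   vertex 1.7 3.4 3.8
   vertex 3.8 3.5 1.1
  endloop
 endfacet
 facet normal -0.068 0.200 -0.977
  outer loop
   vertex 3.7 2.0 0.8
   vertex 1.0 0.1 0.6
   vertex 3.8 3.5 1.1
  endloop
 endfacet
 facet normal 0.575 -0.797 -0.185
  outer loop
   vertex 3.7 2.0 0.8
   vertex 3.8 1.4 3.7
   vertex 1.0 0.1 0.6
  endloop
 endfacet
 facet normal 0.997 -0.057 -0.046
  outer loop
   vertex 3.7 2.0 0.8
   vertex 3.8 3.5 1.1
   vertex 3.8 1.4 3.7
  endloop
 endfacet
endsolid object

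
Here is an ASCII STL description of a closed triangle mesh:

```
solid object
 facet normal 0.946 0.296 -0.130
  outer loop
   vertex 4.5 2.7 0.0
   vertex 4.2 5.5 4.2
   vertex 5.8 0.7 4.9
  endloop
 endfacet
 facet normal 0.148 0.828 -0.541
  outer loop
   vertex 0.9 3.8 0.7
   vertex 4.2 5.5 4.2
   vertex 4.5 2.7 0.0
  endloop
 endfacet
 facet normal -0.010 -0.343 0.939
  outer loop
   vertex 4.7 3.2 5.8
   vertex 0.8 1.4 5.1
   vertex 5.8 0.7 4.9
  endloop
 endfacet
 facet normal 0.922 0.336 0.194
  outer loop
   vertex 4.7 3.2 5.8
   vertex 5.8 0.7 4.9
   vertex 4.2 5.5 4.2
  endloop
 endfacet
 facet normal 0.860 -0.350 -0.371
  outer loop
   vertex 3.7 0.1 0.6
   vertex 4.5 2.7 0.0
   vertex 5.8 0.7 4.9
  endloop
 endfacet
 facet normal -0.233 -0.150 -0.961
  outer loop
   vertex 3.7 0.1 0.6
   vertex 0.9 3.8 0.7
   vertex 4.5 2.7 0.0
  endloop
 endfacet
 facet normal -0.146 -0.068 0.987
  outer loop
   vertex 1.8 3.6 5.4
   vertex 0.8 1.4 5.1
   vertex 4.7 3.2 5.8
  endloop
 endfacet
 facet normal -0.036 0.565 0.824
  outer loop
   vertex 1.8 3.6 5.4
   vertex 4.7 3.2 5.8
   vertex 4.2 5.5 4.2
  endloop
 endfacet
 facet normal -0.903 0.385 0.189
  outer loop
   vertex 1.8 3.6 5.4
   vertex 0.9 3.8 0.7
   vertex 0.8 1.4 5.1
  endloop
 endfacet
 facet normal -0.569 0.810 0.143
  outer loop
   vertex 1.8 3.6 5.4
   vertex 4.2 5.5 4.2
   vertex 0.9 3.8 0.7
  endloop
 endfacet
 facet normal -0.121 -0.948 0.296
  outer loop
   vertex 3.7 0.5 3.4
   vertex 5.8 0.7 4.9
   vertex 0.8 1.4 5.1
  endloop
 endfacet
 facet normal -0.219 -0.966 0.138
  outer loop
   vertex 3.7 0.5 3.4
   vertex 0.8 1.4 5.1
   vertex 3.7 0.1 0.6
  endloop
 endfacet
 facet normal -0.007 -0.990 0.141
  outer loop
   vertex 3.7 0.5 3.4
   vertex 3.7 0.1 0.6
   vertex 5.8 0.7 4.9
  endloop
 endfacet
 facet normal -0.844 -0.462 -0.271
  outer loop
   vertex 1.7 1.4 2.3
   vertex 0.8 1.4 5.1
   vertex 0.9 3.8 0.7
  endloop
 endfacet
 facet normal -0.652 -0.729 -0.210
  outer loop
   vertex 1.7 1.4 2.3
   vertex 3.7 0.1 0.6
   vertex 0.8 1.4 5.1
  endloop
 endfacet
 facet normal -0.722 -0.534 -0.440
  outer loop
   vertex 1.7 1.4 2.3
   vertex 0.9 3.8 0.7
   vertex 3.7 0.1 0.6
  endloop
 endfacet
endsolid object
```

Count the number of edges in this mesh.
24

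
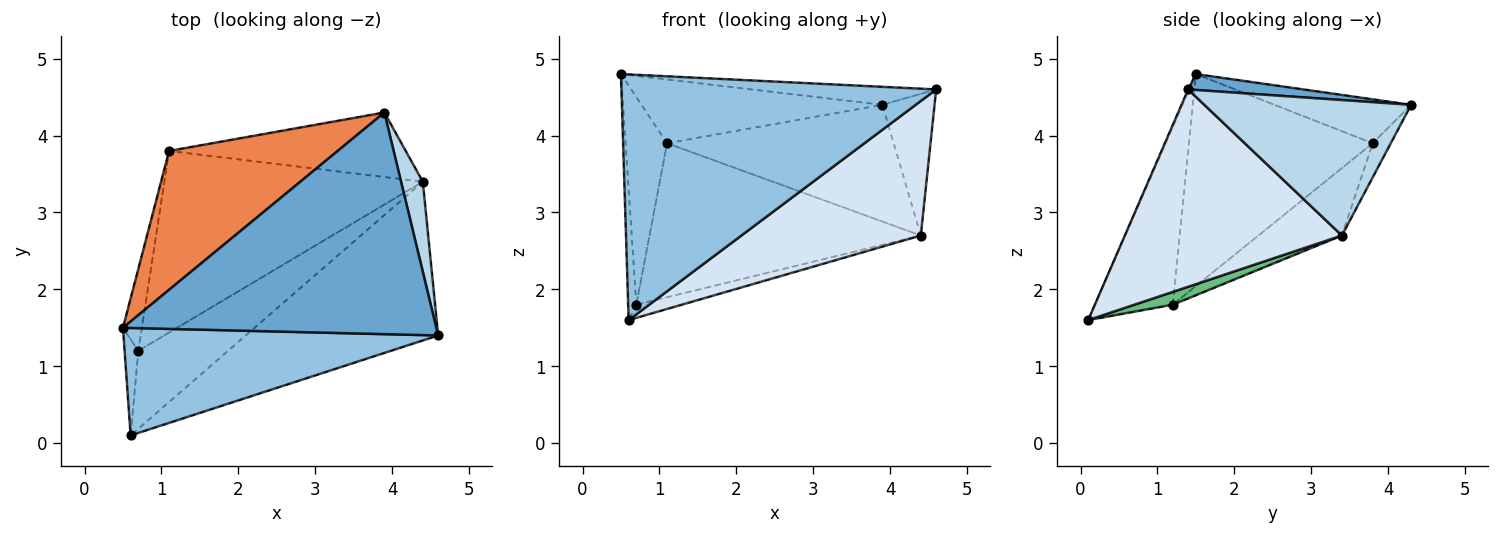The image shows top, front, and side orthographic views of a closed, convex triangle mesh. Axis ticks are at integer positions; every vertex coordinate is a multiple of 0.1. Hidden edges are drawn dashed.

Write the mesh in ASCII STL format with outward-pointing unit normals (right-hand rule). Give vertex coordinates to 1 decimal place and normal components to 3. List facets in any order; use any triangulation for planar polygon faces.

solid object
 facet normal 0.051 0.081 0.995
  outer loop
   vertex 3.9 4.3 4.4
   vertex 0.5 1.5 4.8
   vertex 4.6 1.4 4.6
  endloop
 endfacet
 facet normal -0.003 -0.916 0.401
  outer loop
   vertex 0.6 0.1 1.6
   vertex 4.6 1.4 4.6
   vertex 0.5 1.5 4.8
  endloop
 endfacet
 facet normal 0.958 0.242 0.154
  outer loop
   vertex 4.4 3.4 2.7
   vertex 3.9 4.3 4.4
   vertex 4.6 1.4 4.6
  endloop
 endfacet
 facet normal 0.616 -0.509 -0.601
  outer loop
   vertex 4.4 3.4 2.7
   vertex 4.6 1.4 4.6
   vertex 0.6 0.1 1.6
  endloop
 endfacet
 facet normal -0.230 0.406 0.884
  outer loop
   vertex 1.1 3.8 3.9
   vertex 0.5 1.5 4.8
   vertex 3.9 4.3 4.4
  endloop
 endfacet
 facet normal -0.070 0.873 -0.483
  outer loop
   vertex 1.1 3.8 3.9
   vertex 3.9 4.3 4.4
   vertex 4.4 3.4 2.7
  endloop
 endfacet
 facet normal -0.992 0.104 -0.077
  outer loop
   vertex 0.7 1.2 1.8
   vertex 0.6 0.1 1.6
   vertex 0.5 1.5 4.8
  endloop
 endfacet
 facet normal -0.972 0.220 -0.087
  outer loop
   vertex 0.7 1.2 1.8
   vertex 0.5 1.5 4.8
   vertex 1.1 3.8 3.9
  endloop
 endfacet
 facet normal 0.139 0.165 -0.976
  outer loop
   vertex 0.7 1.2 1.8
   vertex 4.4 3.4 2.7
   vertex 0.6 0.1 1.6
  endloop
 endfacet
 facet normal -0.195 0.634 -0.748
  outer loop
   vertex 0.7 1.2 1.8
   vertex 1.1 3.8 3.9
   vertex 4.4 3.4 2.7
  endloop
 endfacet
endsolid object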